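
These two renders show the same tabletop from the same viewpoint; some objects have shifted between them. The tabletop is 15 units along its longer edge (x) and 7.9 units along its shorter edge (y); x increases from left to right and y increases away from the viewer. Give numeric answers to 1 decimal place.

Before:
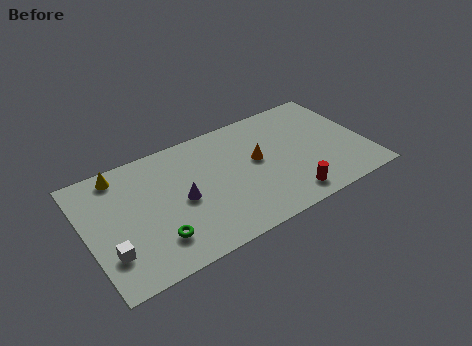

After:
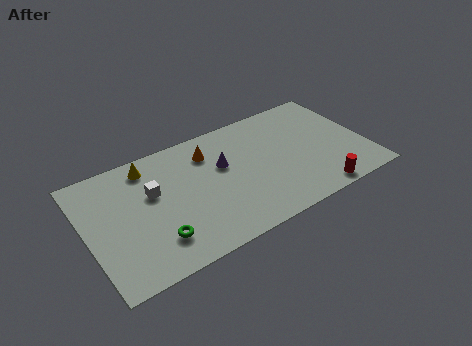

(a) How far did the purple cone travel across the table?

2.7

From (5.0, 3.7) to (7.4, 4.9), the purple cone covered √(2.4² + 1.2²) ≈ 2.7 units.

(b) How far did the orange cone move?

2.9

The orange cone moved from about (9.2, 4.4) to (6.8, 6.1), a distance of √(2.4² + 1.7²) ≈ 2.9.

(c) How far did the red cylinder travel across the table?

1.6

The red cylinder moved from about (10.4, 1.2) to (11.9, 0.8), a distance of √(1.5² + 0.4²) ≈ 1.6.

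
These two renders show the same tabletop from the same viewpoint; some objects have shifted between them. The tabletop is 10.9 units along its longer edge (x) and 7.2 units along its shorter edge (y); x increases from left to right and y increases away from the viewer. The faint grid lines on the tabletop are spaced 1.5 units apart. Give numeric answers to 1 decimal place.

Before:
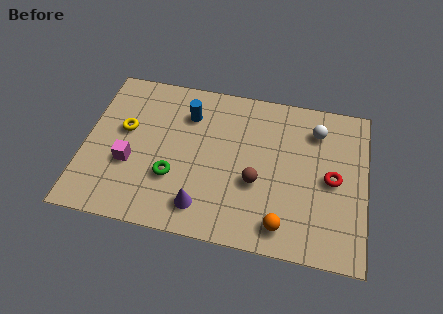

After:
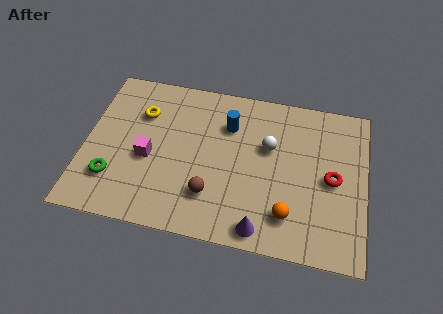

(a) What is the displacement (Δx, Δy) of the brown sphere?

(-1.7, -0.9)

From the two frames, the brown sphere sits at roughly (6.7, 2.8) before and (5.0, 1.9) after.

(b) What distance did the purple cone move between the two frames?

2.4

From (4.7, 1.3) to (7.0, 0.8), the purple cone covered √(2.3² + 0.5²) ≈ 2.4 units.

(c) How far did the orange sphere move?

0.5

From (7.8, 1.1) to (8.0, 1.6), the orange sphere covered √(0.2² + 0.5²) ≈ 0.5 units.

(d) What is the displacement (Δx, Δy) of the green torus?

(-2.3, -0.5)

The green torus started near (3.5, 2.4) and ended near (1.2, 1.9).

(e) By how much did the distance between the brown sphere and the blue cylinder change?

-0.5

The distance was about 3.8 in the first image and 3.3 in the second, so they moved 0.5 units closer together.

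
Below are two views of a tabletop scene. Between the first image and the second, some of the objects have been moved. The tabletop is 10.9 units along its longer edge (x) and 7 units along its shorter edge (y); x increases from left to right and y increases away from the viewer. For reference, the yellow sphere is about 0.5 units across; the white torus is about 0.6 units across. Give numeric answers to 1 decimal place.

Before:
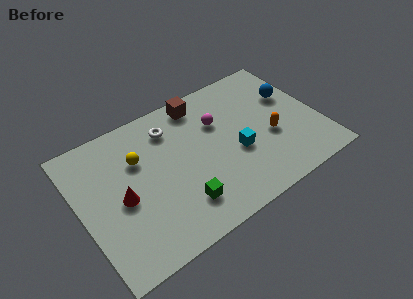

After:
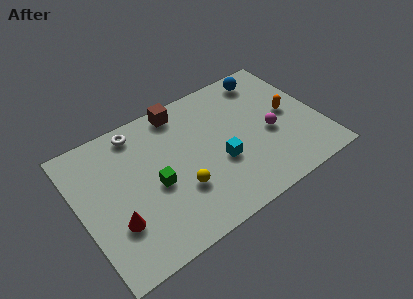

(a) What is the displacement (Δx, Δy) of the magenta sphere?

(2.1, -1.7)

The magenta sphere was at about (6.5, 4.7) and moved to about (8.6, 3.0).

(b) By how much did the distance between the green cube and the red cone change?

-0.8

The distance was about 2.9 in the first image and 2.1 in the second, so they moved 0.8 units closer together.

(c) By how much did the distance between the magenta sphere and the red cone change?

+2.3

The distance was about 4.9 in the first image and 7.2 in the second, so they moved 2.3 units further apart.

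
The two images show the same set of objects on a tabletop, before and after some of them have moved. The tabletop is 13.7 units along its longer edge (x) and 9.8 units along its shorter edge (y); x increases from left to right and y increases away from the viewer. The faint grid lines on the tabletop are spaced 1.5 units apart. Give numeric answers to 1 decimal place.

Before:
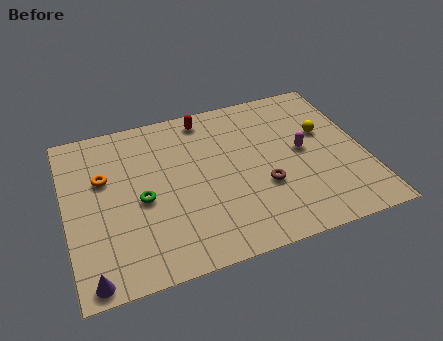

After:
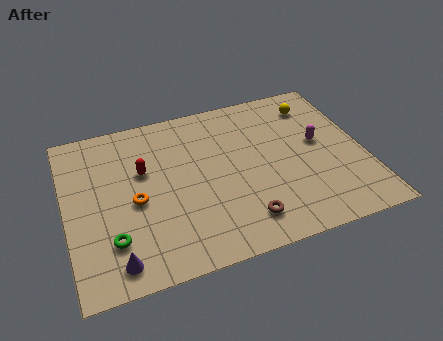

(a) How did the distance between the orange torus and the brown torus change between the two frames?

-2.2

The distance was about 7.6 in the first image and 5.4 in the second, so they moved 2.2 units closer together.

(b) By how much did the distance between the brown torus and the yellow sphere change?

+3.3

Before: roughly 4.0 units apart; after: 7.3. That's 3.3 units further apart.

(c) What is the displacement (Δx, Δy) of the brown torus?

(-1.1, -1.7)

The brown torus was at about (8.9, 3.5) and moved to about (7.8, 1.8).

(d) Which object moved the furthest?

the red capsule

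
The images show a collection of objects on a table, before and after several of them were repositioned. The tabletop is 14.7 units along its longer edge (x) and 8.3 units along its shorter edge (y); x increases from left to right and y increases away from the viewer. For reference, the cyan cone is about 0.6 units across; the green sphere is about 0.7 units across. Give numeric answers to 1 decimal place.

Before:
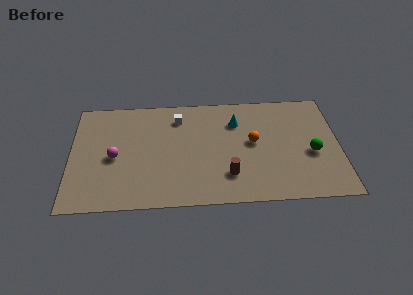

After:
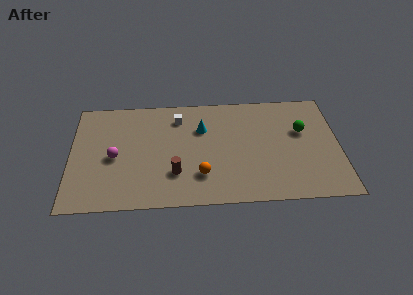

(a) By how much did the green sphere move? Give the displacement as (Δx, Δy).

(-0.5, 1.7)

The green sphere was at about (13.2, 3.5) and moved to about (12.7, 5.2).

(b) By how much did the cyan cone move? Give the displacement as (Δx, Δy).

(-1.9, -0.4)

The cyan cone was at about (9.1, 6.1) and moved to about (7.2, 5.7).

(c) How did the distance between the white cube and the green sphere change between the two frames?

-1.0

Before: roughly 7.9 units apart; after: 6.9. That's 1.0 units closer together.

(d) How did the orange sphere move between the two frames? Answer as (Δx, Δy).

(-2.9, -2.3)

The orange sphere was at about (10.0, 4.5) and moved to about (7.1, 2.2).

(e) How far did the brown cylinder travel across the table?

2.9

The brown cylinder moved from about (8.6, 2.1) to (5.7, 2.4), a distance of √(2.9² + 0.3²) ≈ 2.9.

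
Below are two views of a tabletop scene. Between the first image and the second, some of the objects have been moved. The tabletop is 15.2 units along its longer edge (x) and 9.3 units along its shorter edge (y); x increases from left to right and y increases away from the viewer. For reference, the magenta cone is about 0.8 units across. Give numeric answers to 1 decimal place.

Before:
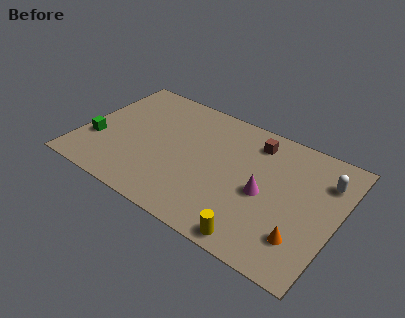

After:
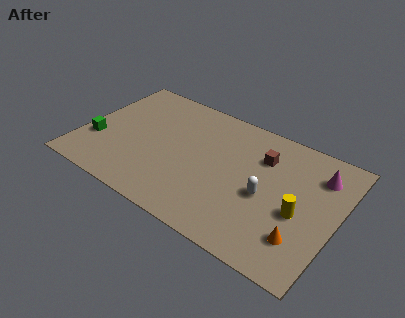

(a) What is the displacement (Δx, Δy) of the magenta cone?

(2.8, 2.9)

The magenta cone started near (11.0, 4.2) and ended near (13.8, 7.1).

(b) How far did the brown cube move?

1.1

From (9.9, 7.6) to (10.5, 6.7), the brown cube covered √(0.6² + 0.9²) ≈ 1.1 units.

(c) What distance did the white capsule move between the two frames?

4.2

The white capsule was near (14.2, 6.9) before and (11.1, 4.1) after, so it travelled √(3.1² + 2.8²) ≈ 4.2 units.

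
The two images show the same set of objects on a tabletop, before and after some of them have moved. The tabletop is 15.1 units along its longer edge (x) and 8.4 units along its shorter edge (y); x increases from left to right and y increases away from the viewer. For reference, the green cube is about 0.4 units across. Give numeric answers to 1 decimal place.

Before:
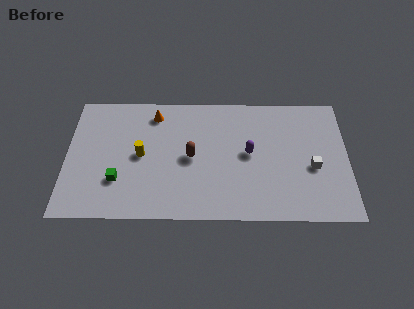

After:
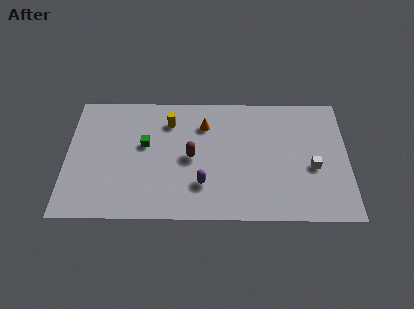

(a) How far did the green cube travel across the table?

2.8

The green cube moved from about (2.8, 2.5) to (4.2, 4.9), a distance of √(1.4² + 2.4²) ≈ 2.8.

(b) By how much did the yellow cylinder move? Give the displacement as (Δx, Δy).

(1.5, 2.3)

The yellow cylinder was at about (4.0, 4.2) and moved to about (5.5, 6.5).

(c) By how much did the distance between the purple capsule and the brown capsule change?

-1.2

Before: roughly 3.1 units apart; after: 1.9. That's 1.2 units closer together.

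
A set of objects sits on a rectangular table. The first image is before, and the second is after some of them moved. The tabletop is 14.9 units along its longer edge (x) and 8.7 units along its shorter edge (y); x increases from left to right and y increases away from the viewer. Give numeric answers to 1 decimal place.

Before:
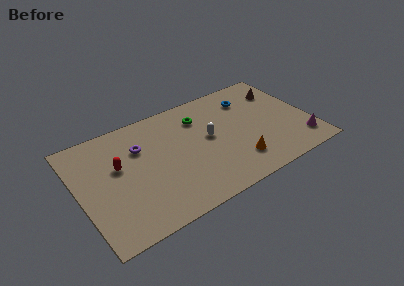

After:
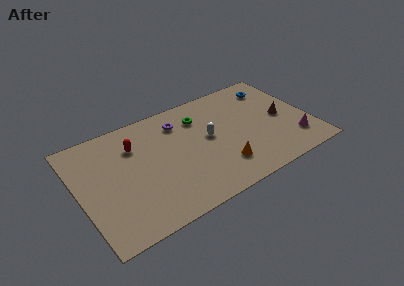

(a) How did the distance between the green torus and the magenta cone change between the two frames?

-0.5

Before: roughly 7.7 units apart; after: 7.2. That's 0.5 units closer together.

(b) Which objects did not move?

the white capsule and the green torus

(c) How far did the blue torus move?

1.7

From (11.4, 6.7) to (13.1, 7.0), the blue torus covered √(1.7² + 0.3²) ≈ 1.7 units.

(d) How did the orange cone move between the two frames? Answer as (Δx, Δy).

(-1.0, 0.1)

The orange cone started near (9.8, 2.0) and ended near (8.8, 2.1).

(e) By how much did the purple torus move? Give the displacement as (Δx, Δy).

(2.7, 0.8)

From the two frames, the purple torus sits at roughly (4.1, 6.0) before and (6.8, 6.8) after.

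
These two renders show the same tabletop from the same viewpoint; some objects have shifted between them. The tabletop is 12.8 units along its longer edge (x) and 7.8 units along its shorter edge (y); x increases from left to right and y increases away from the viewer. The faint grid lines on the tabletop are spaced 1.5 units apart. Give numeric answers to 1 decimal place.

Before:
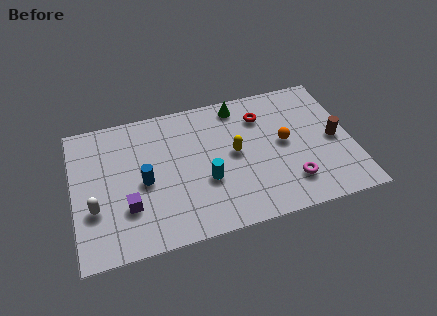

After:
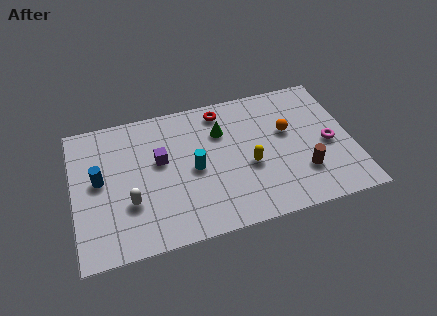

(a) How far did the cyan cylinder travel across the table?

0.9

The cyan cylinder was near (6.0, 2.9) before and (5.5, 3.7) after, so it travelled √(0.5² + 0.8²) ≈ 0.9 units.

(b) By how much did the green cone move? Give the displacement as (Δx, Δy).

(-0.9, -1.3)

The green cone was at about (7.8, 6.8) and moved to about (6.9, 5.5).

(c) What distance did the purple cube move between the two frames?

2.7

The purple cube was near (2.4, 2.4) before and (4.0, 4.6) after, so it travelled √(1.6² + 2.2²) ≈ 2.7 units.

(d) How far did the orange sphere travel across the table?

0.6

From (9.7, 4.1) to (9.9, 4.7), the orange sphere covered √(0.2² + 0.6²) ≈ 0.6 units.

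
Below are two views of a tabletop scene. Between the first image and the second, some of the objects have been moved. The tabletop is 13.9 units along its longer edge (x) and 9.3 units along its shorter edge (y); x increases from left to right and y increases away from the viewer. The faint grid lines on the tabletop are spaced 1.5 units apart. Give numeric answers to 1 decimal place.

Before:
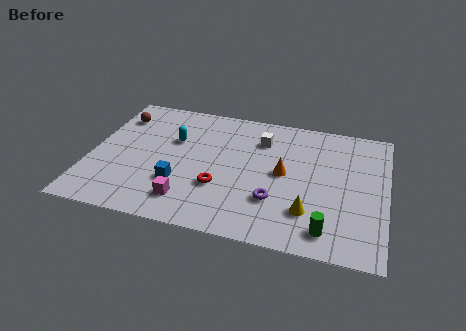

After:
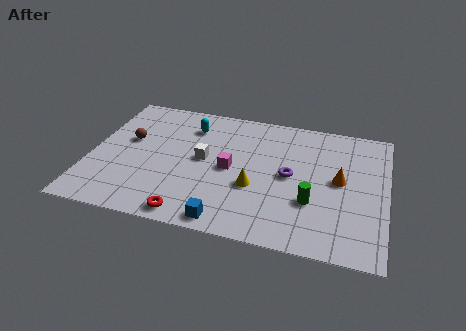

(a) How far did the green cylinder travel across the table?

1.9

From (11.3, 1.4) to (10.5, 3.1), the green cylinder covered √(0.8² + 1.7²) ≈ 1.9 units.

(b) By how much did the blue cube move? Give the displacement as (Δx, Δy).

(2.4, -2.0)

The blue cube started near (4.3, 2.9) and ended near (6.7, 0.9).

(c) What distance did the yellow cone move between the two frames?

2.8

From (10.4, 2.4) to (7.8, 3.5), the yellow cone covered √(2.6² + 1.1²) ≈ 2.8 units.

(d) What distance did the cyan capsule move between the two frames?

1.4

The cyan capsule moved from about (3.8, 6.0) to (4.5, 7.2), a distance of √(0.7² + 1.2²) ≈ 1.4.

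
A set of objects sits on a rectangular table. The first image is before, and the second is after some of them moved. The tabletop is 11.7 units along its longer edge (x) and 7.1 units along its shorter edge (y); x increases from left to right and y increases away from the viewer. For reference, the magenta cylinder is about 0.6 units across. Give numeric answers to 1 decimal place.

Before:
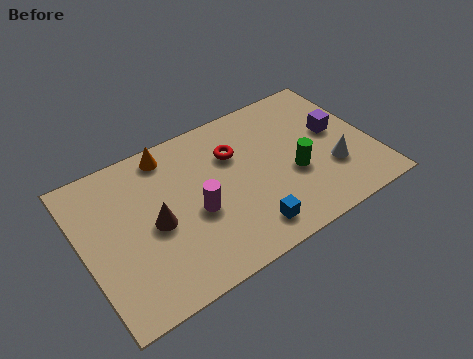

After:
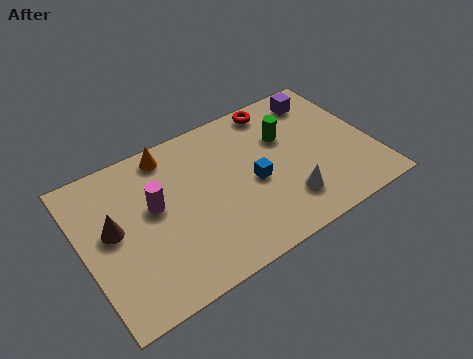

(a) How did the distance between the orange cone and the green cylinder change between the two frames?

-0.9

The distance was about 5.7 in the first image and 4.8 in the second, so they moved 0.9 units closer together.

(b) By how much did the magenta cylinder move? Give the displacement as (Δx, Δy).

(-1.5, 1.1)

The magenta cylinder started near (4.4, 3.0) and ended near (2.9, 4.1).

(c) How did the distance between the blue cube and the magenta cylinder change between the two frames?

+1.5

They were about 2.5 units apart before and 4.0 after — 1.5 units further apart.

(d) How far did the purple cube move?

1.9

The purple cube was near (10.4, 4.0) before and (10.1, 5.9) after, so it travelled √(0.3² + 1.9²) ≈ 1.9 units.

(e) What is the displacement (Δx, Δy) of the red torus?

(2.0, 1.4)

From the two frames, the red torus sits at roughly (6.3, 4.9) before and (8.3, 6.3) after.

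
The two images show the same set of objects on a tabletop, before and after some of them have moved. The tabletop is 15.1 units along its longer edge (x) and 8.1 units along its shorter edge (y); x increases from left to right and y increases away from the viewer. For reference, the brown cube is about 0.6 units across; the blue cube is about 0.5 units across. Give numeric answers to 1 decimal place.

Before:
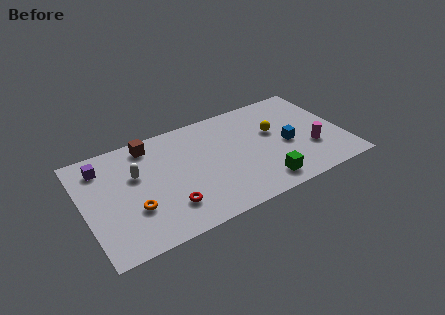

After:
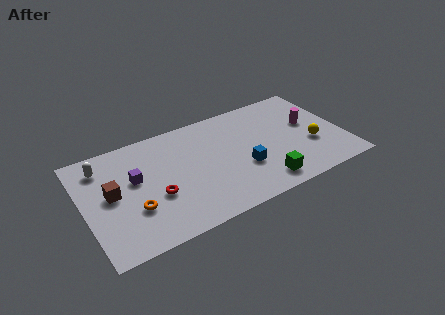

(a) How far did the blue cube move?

2.8

From (11.8, 3.6) to (9.1, 2.9), the blue cube covered √(2.7² + 0.7²) ≈ 2.8 units.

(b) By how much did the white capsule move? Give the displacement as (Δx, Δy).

(-1.8, 1.4)

The white capsule was at about (3.1, 5.1) and moved to about (1.3, 6.5).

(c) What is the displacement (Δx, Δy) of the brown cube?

(-2.5, -2.7)

The brown cube was at about (4.1, 7.0) and moved to about (1.6, 4.3).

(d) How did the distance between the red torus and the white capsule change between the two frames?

+0.9

They were about 3.4 units apart before and 4.3 after — 0.9 units further apart.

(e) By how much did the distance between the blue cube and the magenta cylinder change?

+3.0

They were about 1.6 units apart before and 4.6 after — 3.0 units further apart.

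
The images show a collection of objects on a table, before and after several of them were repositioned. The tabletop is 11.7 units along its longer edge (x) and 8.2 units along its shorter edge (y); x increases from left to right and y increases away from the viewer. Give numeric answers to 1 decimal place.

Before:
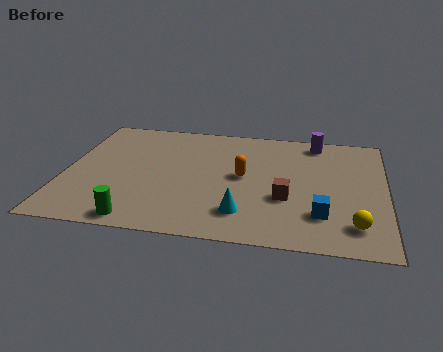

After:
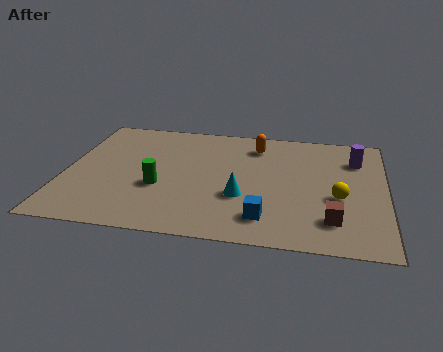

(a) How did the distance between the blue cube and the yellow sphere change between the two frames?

+1.8

They were about 1.3 units apart before and 3.1 after — 1.8 units further apart.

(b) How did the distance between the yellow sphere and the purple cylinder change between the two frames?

-2.9

The distance was about 5.8 in the first image and 2.9 in the second, so they moved 2.9 units closer together.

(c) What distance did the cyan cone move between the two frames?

1.1

From (6.6, 1.8) to (6.5, 2.9), the cyan cone covered √(0.1² + 1.1²) ≈ 1.1 units.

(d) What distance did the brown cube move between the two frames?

2.1

The brown cube was near (8.1, 3.0) before and (9.8, 1.8) after, so it travelled √(1.7² + 1.2²) ≈ 2.1 units.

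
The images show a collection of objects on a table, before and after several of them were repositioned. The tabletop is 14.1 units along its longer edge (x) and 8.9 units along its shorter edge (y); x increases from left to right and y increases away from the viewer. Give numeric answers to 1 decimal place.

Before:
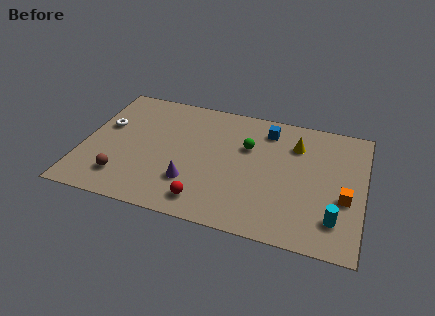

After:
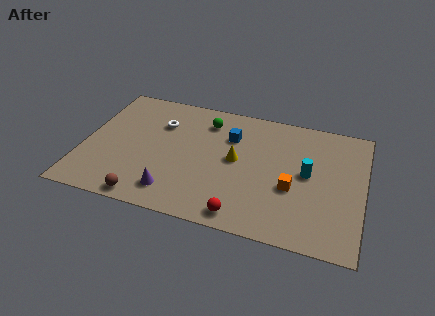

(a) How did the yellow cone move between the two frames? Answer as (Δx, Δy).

(-2.9, -1.9)

The yellow cone was at about (10.6, 6.6) and moved to about (7.7, 4.7).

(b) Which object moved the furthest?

the yellow cone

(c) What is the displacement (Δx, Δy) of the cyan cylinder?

(-1.5, 2.7)

From the two frames, the cyan cylinder sits at roughly (12.8, 2.0) before and (11.3, 4.7) after.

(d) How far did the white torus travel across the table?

2.8

The white torus moved from about (1.0, 5.4) to (3.7, 6.3), a distance of √(2.7² + 0.9²) ≈ 2.8.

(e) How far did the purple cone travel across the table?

1.2

From (5.6, 2.5) to (4.8, 1.6), the purple cone covered √(0.8² + 0.9²) ≈ 1.2 units.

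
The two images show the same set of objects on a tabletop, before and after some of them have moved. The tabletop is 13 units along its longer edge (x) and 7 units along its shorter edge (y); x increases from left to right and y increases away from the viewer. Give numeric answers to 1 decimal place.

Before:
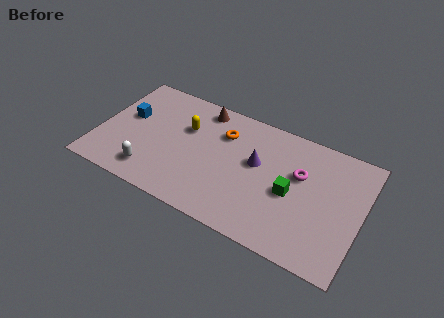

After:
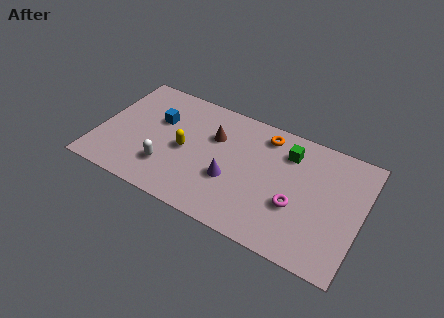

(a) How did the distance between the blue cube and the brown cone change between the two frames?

-1.2

The distance was about 4.0 in the first image and 2.8 in the second, so they moved 1.2 units closer together.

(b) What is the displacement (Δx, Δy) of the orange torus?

(2.0, 0.8)

From the two frames, the orange torus sits at roughly (6.0, 5.1) before and (8.0, 5.9) after.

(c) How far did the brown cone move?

1.6

From (4.8, 6.1) to (5.6, 4.7), the brown cone covered √(0.8² + 1.4²) ≈ 1.6 units.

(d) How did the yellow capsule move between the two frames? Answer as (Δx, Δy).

(0.1, -1.3)

The yellow capsule was at about (4.2, 4.6) and moved to about (4.3, 3.3).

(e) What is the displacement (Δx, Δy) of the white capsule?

(0.7, 0.6)

The white capsule was at about (2.9, 1.3) and moved to about (3.6, 1.9).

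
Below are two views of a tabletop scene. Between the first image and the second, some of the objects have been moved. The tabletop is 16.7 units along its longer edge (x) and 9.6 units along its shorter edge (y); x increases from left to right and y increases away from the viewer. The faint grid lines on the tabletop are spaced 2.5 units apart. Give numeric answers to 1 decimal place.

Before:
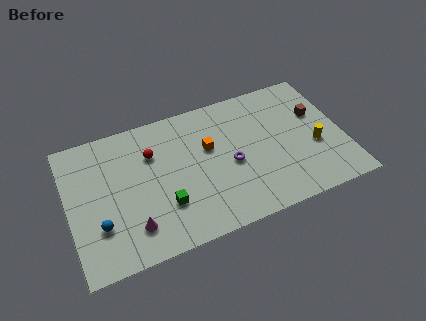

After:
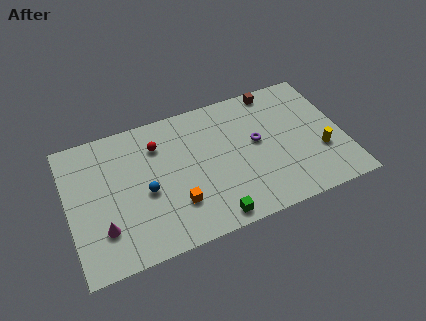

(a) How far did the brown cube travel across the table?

3.5

From (15.3, 6.1) to (13.0, 8.7), the brown cube covered √(2.3² + 2.6²) ≈ 3.5 units.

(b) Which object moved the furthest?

the orange cube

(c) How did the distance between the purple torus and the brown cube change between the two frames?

-2.1

Before: roughly 5.8 units apart; after: 3.7. That's 2.1 units closer together.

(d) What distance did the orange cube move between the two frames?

3.9

The orange cube moved from about (8.6, 5.9) to (6.3, 2.7), a distance of √(2.3² + 3.2²) ≈ 3.9.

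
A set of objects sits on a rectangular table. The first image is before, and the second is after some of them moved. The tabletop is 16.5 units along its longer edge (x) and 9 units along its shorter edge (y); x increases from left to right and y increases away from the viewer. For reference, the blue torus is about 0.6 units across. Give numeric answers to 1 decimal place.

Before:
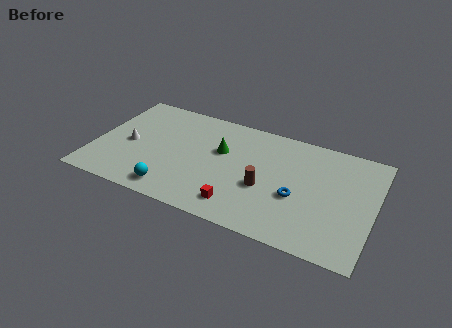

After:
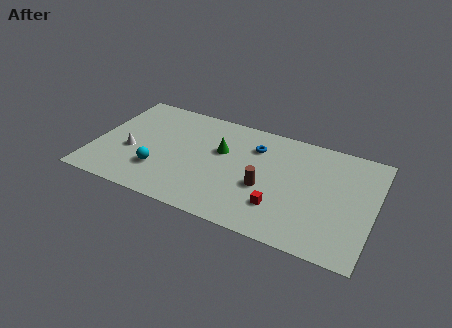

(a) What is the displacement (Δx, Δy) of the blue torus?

(-2.8, 3.1)

The blue torus started near (12.1, 3.6) and ended near (9.3, 6.7).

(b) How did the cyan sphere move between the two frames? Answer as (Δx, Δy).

(-1.0, 1.3)

The cyan sphere was at about (5.0, 1.3) and moved to about (4.0, 2.6).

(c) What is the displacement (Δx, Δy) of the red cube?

(2.3, 0.8)

The red cube started near (8.9, 1.6) and ended near (11.2, 2.4).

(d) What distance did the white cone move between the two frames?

0.6

From (2.0, 4.2) to (2.2, 3.6), the white cone covered √(0.2² + 0.6²) ≈ 0.6 units.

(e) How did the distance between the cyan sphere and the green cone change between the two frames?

-0.4

They were about 4.9 units apart before and 4.5 after — 0.4 units closer together.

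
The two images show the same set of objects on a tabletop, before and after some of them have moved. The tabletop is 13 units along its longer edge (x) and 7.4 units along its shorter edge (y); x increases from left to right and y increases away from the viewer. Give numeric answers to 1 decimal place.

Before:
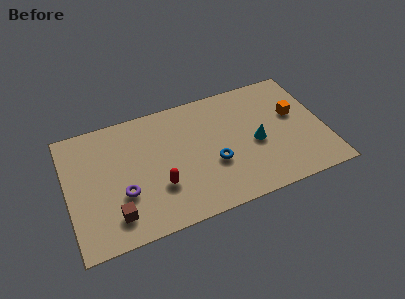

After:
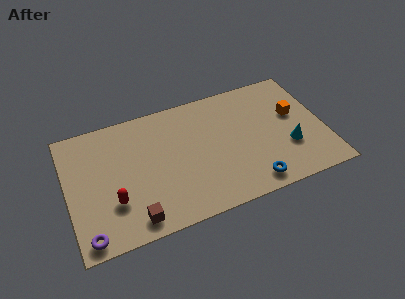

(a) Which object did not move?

the orange cube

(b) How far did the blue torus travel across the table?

2.5

The blue torus was near (7.3, 2.8) before and (9.0, 1.0) after, so it travelled √(1.7² + 1.8²) ≈ 2.5 units.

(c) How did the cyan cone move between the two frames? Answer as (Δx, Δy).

(1.6, -0.8)

From the two frames, the cyan cone sits at roughly (9.5, 3.3) before and (11.1, 2.5) after.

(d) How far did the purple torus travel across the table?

2.6

From (2.7, 2.6) to (0.8, 0.8), the purple torus covered √(1.9² + 1.8²) ≈ 2.6 units.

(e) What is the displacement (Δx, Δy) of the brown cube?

(0.9, -0.5)

The brown cube was at about (2.2, 1.5) and moved to about (3.1, 1.0).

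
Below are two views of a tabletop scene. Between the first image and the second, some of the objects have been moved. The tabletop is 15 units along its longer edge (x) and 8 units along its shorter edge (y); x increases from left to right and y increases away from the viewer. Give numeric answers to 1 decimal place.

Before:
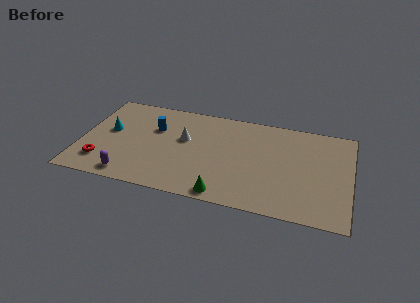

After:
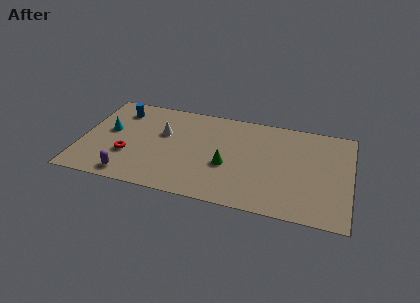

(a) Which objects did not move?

the purple capsule and the cyan cone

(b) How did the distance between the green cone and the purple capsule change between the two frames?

+0.4

The distance was about 5.3 in the first image and 5.7 in the second, so they moved 0.4 units further apart.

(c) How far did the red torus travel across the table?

1.7

From (1.3, 1.8) to (2.7, 2.7), the red torus covered √(1.4² + 0.9²) ≈ 1.7 units.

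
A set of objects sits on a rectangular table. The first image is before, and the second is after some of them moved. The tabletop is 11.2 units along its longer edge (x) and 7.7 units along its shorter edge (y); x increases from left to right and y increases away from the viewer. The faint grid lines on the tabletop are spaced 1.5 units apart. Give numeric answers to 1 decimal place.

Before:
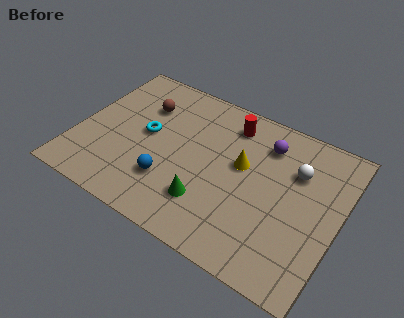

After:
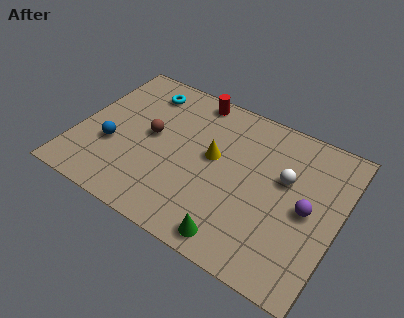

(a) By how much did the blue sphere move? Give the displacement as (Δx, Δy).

(-2.6, 0.6)

The blue sphere was at about (4.2, 2.2) and moved to about (1.6, 2.8).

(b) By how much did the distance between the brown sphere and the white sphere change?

-1.0

The distance was about 6.7 in the first image and 5.7 in the second, so they moved 1.0 units closer together.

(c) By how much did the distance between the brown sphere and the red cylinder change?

-0.7

Before: roughly 3.8 units apart; after: 3.1. That's 0.7 units closer together.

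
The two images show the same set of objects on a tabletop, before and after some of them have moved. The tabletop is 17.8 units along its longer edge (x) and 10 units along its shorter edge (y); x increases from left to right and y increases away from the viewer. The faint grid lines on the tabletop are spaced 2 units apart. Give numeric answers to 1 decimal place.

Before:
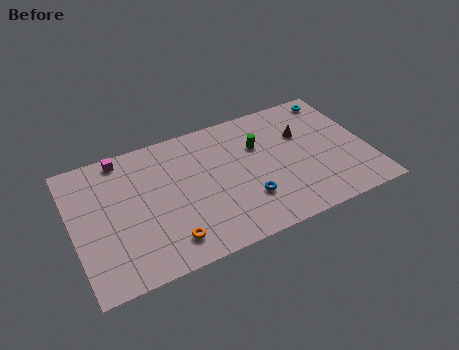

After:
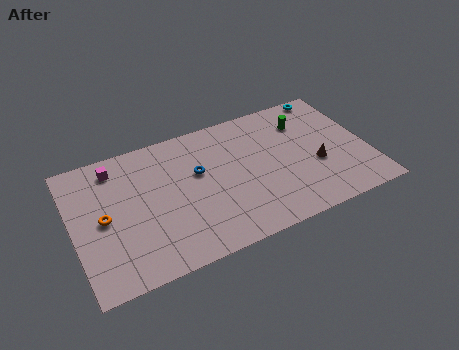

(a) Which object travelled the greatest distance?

the orange torus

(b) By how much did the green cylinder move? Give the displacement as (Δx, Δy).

(2.9, 0.8)

From the two frames, the green cylinder sits at roughly (11.4, 6.7) before and (14.3, 7.5) after.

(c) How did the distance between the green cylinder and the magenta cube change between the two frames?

+3.1

The distance was about 8.4 in the first image and 11.5 in the second, so they moved 3.1 units further apart.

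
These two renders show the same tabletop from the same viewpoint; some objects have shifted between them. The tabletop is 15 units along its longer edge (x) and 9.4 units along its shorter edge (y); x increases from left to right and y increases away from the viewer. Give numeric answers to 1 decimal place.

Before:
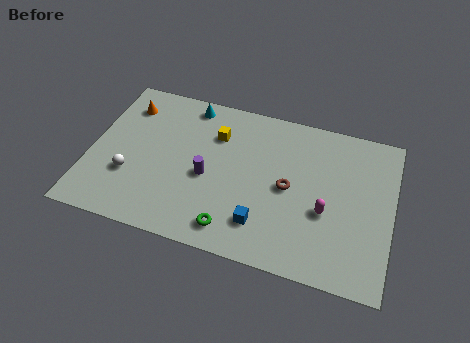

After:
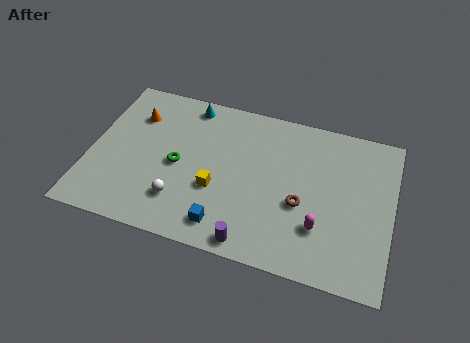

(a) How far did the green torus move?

4.2

The green torus moved from about (7.4, 1.4) to (4.4, 4.4), a distance of √(3.0² + 3.0²) ≈ 4.2.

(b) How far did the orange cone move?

0.7

The orange cone was near (1.5, 7.4) before and (2.0, 6.9) after, so it travelled √(0.5² + 0.5²) ≈ 0.7 units.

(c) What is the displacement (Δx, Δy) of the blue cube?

(-1.8, -0.6)

The blue cube started near (8.8, 2.1) and ended near (7.0, 1.5).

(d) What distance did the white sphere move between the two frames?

2.7

From (2.1, 3.1) to (4.7, 2.3), the white sphere covered √(2.6² + 0.8²) ≈ 2.7 units.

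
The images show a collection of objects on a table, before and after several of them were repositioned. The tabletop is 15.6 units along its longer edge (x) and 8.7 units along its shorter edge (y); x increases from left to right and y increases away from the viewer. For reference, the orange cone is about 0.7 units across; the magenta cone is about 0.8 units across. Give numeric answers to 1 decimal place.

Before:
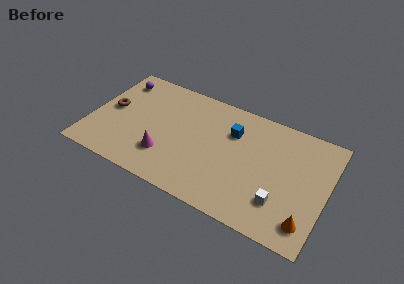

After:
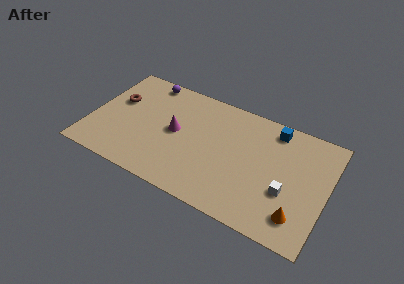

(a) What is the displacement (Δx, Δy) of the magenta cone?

(0.4, 2.1)

The magenta cone started near (5.2, 2.4) and ended near (5.6, 4.5).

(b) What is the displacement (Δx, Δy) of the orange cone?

(-0.6, 0.2)

From the two frames, the orange cone sits at roughly (14.6, 1.6) before and (14.0, 1.8) after.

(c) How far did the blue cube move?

3.0

From (9.2, 6.1) to (11.8, 7.5), the blue cube covered √(2.6² + 1.4²) ≈ 3.0 units.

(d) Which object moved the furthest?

the blue cube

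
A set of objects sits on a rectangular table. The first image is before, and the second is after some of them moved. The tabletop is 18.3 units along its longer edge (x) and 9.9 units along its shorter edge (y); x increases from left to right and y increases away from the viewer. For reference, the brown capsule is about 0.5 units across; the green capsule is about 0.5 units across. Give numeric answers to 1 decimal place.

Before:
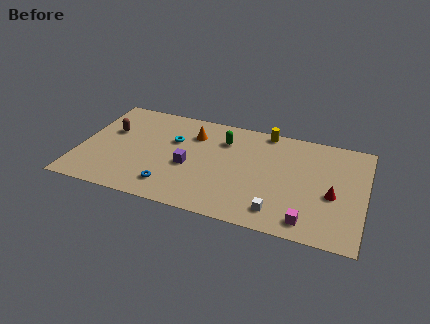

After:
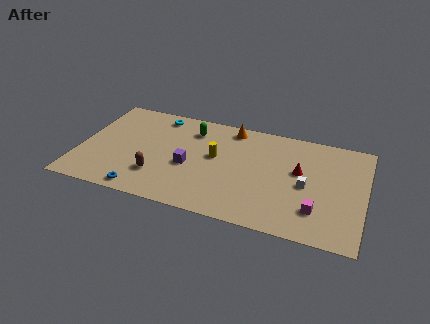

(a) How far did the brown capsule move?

4.9

The brown capsule moved from about (1.8, 6.2) to (5.2, 2.7), a distance of √(3.4² + 3.5²) ≈ 4.9.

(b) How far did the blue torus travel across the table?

1.9

The blue torus was near (6.1, 1.9) before and (4.4, 1.0) after, so it travelled √(1.7² + 0.9²) ≈ 1.9 units.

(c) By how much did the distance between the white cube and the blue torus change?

+3.9

They were about 6.9 units apart before and 10.8 after — 3.9 units further apart.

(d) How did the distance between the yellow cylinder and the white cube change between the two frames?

-1.5

The distance was about 7.5 in the first image and 6.0 in the second, so they moved 1.5 units closer together.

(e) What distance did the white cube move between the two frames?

3.3

The white cube was near (13.0, 1.7) before and (14.6, 4.6) after, so it travelled √(1.6² + 2.9²) ≈ 3.3 units.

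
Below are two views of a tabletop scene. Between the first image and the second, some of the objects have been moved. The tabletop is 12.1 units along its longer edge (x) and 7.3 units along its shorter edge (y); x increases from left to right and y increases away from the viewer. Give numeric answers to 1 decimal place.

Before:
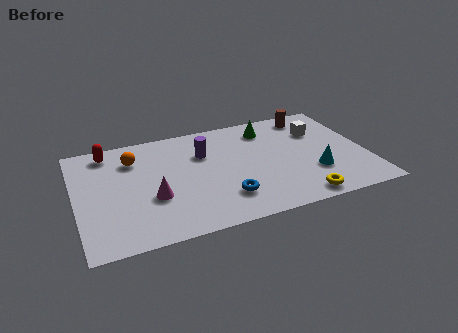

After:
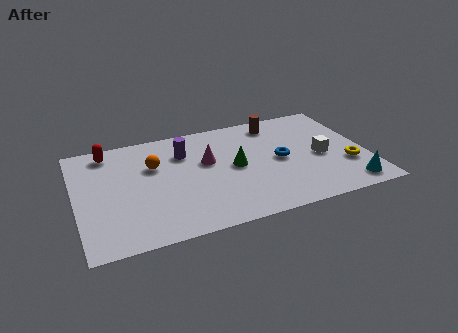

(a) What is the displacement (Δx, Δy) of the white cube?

(-0.1, -1.8)

From the two frames, the white cube sits at roughly (10.3, 5.1) before and (10.2, 3.3) after.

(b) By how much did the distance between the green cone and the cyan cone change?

+1.3

Before: roughly 3.9 units apart; after: 5.2. That's 1.3 units further apart.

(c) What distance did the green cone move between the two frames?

2.7

The green cone moved from about (8.2, 5.9) to (6.6, 3.7), a distance of √(1.6² + 2.2²) ≈ 2.7.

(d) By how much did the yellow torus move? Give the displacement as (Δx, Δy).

(2.2, 1.6)

The yellow torus was at about (9.0, 0.8) and moved to about (11.2, 2.4).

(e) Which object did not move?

the red capsule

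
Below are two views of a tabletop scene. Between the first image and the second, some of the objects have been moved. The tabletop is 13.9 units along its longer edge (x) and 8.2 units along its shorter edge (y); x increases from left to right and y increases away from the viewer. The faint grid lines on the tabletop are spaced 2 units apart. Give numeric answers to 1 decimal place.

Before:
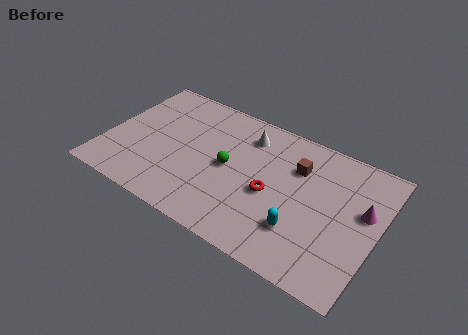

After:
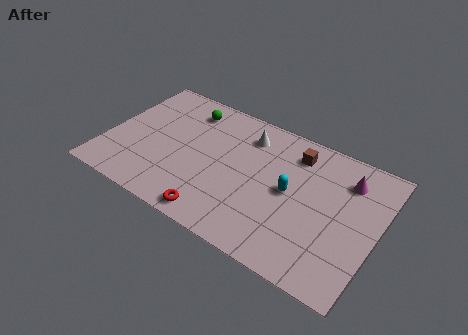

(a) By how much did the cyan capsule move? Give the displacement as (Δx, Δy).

(-0.8, 1.9)

From the two frames, the cyan capsule sits at roughly (10.3, 2.3) before and (9.5, 4.2) after.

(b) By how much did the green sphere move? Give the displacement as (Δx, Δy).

(-2.6, 2.6)

From the two frames, the green sphere sits at roughly (6.3, 4.1) before and (3.7, 6.7) after.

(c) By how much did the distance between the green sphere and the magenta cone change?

+1.6

Before: roughly 6.8 units apart; after: 8.4. That's 1.6 units further apart.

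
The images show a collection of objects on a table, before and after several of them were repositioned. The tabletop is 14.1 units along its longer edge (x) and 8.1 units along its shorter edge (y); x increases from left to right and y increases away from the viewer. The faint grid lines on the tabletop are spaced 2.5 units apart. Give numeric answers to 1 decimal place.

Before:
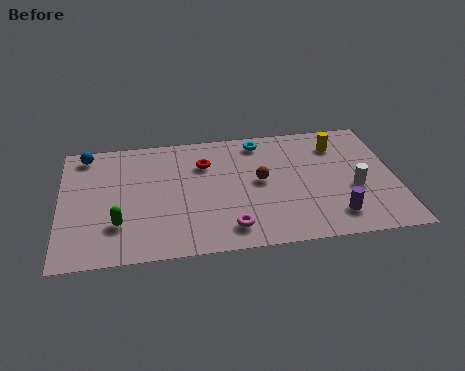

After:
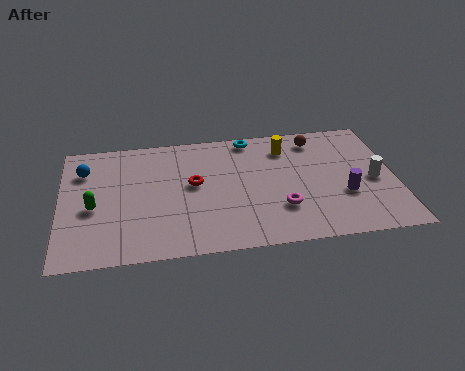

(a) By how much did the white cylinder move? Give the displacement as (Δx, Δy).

(0.9, 0.5)

From the two frames, the white cylinder sits at roughly (12.3, 3.2) before and (13.2, 3.7) after.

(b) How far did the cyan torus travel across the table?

0.5

The cyan torus was near (8.5, 7.0) before and (8.1, 7.3) after, so it travelled √(0.4² + 0.3²) ≈ 0.5 units.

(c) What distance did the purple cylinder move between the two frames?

1.4

From (11.4, 1.6) to (11.9, 2.9), the purple cylinder covered √(0.5² + 1.3²) ≈ 1.4 units.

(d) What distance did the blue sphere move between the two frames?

1.1

From (1.1, 7.1) to (1.0, 6.0), the blue sphere covered √(0.1² + 1.1²) ≈ 1.1 units.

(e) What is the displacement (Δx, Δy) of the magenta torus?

(2.2, 1.0)

The magenta torus was at about (7.0, 1.4) and moved to about (9.2, 2.4).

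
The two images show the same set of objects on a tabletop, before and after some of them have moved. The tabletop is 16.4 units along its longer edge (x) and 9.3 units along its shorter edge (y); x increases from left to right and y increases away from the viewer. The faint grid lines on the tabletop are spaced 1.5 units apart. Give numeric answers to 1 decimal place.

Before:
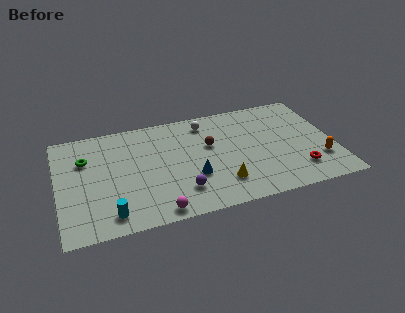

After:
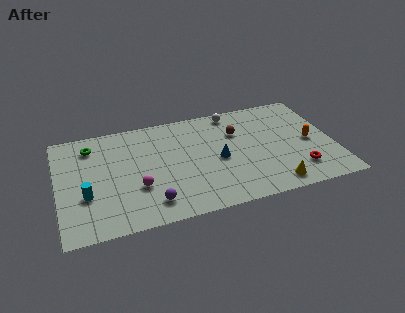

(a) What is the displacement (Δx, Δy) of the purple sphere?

(-1.8, -0.5)

The purple sphere was at about (7.1, 2.2) and moved to about (5.3, 1.7).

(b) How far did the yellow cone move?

3.2

From (9.5, 2.2) to (12.5, 1.2), the yellow cone covered √(3.0² + 1.0²) ≈ 3.2 units.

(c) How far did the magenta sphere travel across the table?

2.5

The magenta sphere moved from about (5.6, 0.9) to (4.6, 3.2), a distance of √(1.0² + 2.3²) ≈ 2.5.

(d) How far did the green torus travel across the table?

1.2

The green torus moved from about (1.7, 6.4) to (2.1, 7.5), a distance of √(0.4² + 1.1²) ≈ 1.2.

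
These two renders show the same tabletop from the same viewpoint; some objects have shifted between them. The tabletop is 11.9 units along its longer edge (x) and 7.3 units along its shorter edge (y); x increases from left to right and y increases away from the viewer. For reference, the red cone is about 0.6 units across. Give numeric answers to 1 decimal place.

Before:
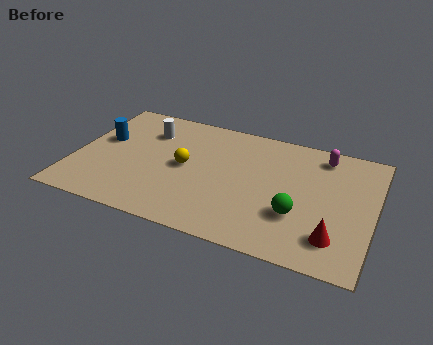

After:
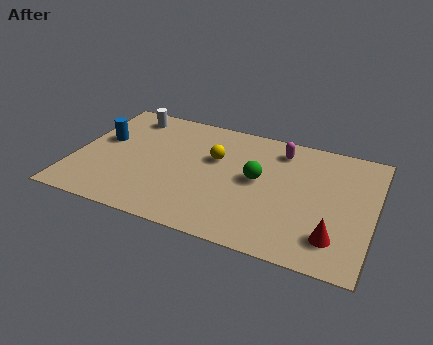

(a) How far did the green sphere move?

2.3

The green sphere was near (9.0, 2.4) before and (7.3, 3.9) after, so it travelled √(1.7² + 1.5²) ≈ 2.3 units.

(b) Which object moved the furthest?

the green sphere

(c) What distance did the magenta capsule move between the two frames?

1.7

The magenta capsule moved from about (9.7, 6.2) to (8.0, 6.0), a distance of √(1.7² + 0.2²) ≈ 1.7.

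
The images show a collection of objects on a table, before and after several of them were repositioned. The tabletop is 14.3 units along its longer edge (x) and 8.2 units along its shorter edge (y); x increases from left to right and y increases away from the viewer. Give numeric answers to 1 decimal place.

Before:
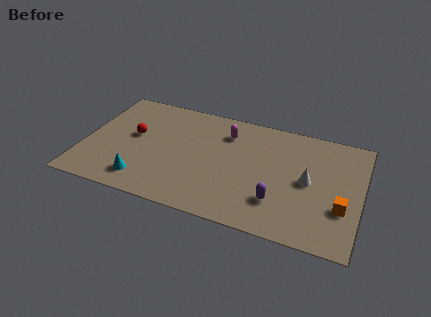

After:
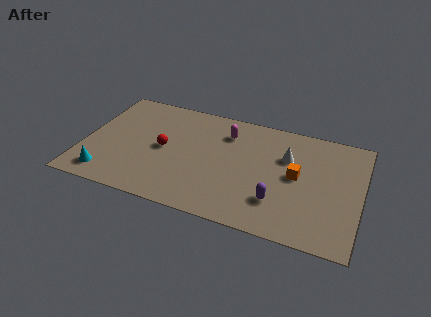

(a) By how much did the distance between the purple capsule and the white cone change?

+0.9

Before: roughly 2.4 units apart; after: 3.3. That's 0.9 units further apart.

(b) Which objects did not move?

the magenta capsule and the purple capsule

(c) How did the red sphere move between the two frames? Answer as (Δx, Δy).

(1.6, -0.5)

The red sphere was at about (2.5, 4.6) and moved to about (4.1, 4.1).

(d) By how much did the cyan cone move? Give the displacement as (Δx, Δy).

(-1.9, -0.2)

The cyan cone was at about (3.3, 1.5) and moved to about (1.4, 1.3).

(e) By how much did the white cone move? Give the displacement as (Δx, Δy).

(-1.2, 1.4)

From the two frames, the white cone sits at roughly (11.6, 4.1) before and (10.4, 5.5) after.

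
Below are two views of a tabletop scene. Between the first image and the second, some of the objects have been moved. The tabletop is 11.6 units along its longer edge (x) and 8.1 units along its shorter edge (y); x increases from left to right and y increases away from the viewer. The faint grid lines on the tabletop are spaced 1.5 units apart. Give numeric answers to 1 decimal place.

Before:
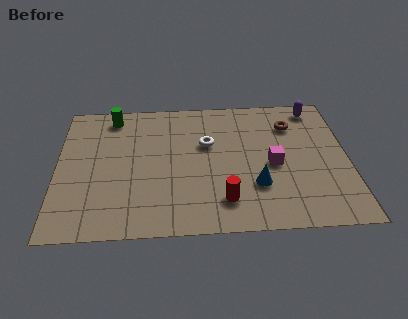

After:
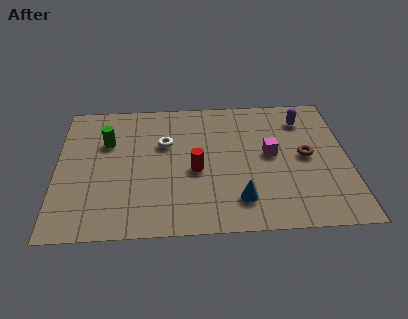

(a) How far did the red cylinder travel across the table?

2.1

From (6.6, 1.7) to (5.5, 3.5), the red cylinder covered √(1.1² + 1.8²) ≈ 2.1 units.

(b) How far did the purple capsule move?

0.9

The purple capsule moved from about (10.4, 7.1) to (9.9, 6.4), a distance of √(0.5² + 0.7²) ≈ 0.9.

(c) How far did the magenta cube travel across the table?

0.6

From (8.6, 3.7) to (8.5, 4.3), the magenta cube covered √(0.1² + 0.6²) ≈ 0.6 units.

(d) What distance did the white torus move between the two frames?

1.7

From (6.0, 5.1) to (4.3, 5.2), the white torus covered √(1.7² + 0.1²) ≈ 1.7 units.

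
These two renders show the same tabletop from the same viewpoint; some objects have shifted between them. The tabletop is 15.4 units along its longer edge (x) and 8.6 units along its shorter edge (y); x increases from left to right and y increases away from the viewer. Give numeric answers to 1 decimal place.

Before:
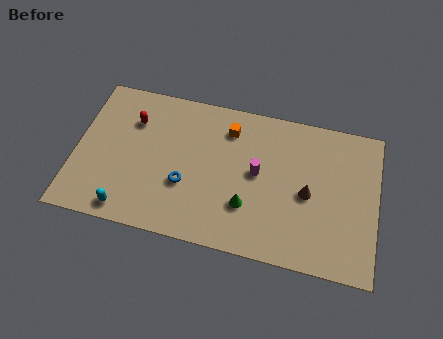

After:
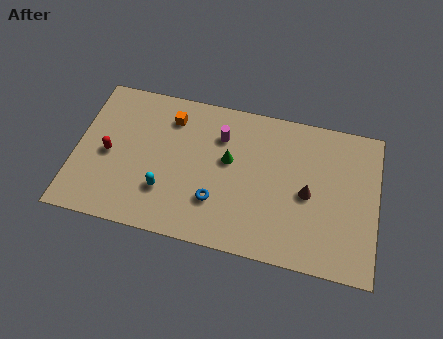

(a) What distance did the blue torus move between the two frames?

1.7

The blue torus was near (5.7, 3.1) before and (7.3, 2.5) after, so it travelled √(1.6² + 0.6²) ≈ 1.7 units.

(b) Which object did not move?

the brown cone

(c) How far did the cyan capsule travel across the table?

2.3

The cyan capsule moved from about (2.9, 1.0) to (4.7, 2.5), a distance of √(1.8² + 1.5²) ≈ 2.3.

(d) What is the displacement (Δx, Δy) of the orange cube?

(-3.0, 0.0)

The orange cube started near (7.7, 6.8) and ended near (4.7, 6.8).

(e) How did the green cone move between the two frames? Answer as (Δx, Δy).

(-1.1, 2.4)

From the two frames, the green cone sits at roughly (8.9, 2.6) before and (7.8, 5.0) after.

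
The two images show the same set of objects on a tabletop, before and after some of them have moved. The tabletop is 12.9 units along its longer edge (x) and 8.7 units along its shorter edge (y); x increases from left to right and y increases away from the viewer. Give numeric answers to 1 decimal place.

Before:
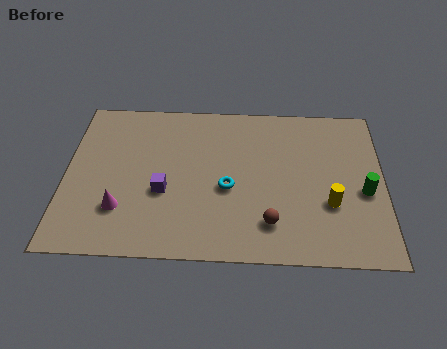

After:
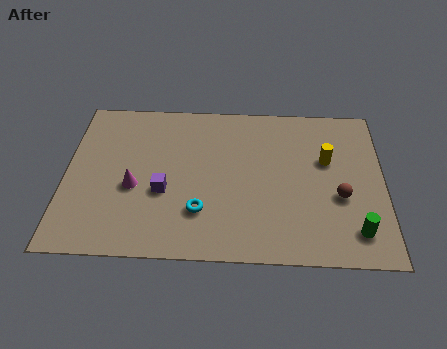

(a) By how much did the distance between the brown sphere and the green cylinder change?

-2.3

Before: roughly 4.2 units apart; after: 1.9. That's 2.3 units closer together.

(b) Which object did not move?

the purple cube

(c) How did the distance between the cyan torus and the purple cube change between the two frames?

-0.8

The distance was about 2.6 in the first image and 1.8 in the second, so they moved 0.8 units closer together.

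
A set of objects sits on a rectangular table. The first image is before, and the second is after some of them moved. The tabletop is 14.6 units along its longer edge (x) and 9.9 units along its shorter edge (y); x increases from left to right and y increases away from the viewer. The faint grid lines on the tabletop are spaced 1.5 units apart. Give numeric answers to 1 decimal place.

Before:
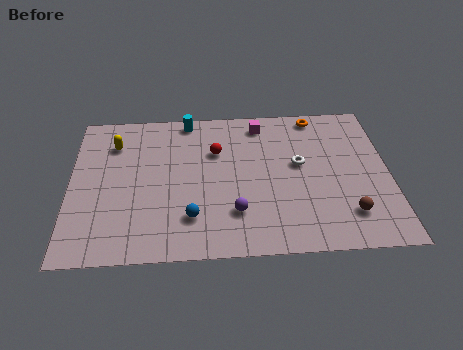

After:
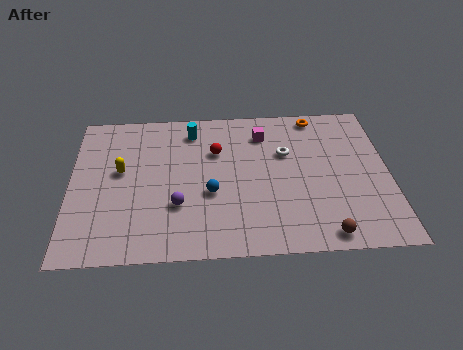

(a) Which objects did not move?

the orange torus and the red sphere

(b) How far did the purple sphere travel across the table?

2.7

From (7.5, 2.6) to (4.9, 3.2), the purple sphere covered √(2.6² + 0.6²) ≈ 2.7 units.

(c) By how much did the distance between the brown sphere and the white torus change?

+1.6

The distance was about 4.0 in the first image and 5.6 in the second, so they moved 1.6 units further apart.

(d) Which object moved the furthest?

the purple sphere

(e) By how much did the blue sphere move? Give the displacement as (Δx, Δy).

(0.9, 1.5)

The blue sphere was at about (5.5, 2.4) and moved to about (6.4, 3.9).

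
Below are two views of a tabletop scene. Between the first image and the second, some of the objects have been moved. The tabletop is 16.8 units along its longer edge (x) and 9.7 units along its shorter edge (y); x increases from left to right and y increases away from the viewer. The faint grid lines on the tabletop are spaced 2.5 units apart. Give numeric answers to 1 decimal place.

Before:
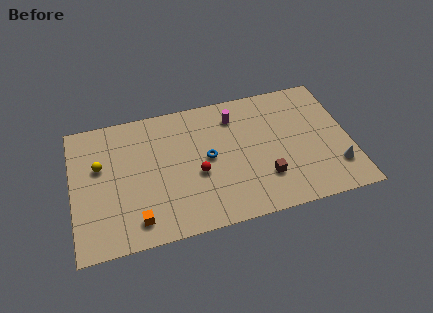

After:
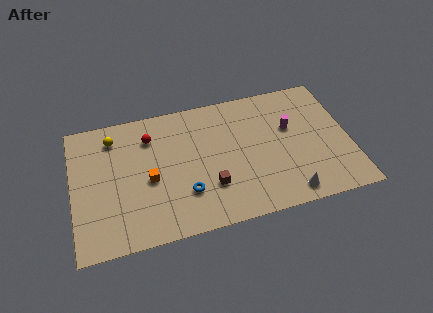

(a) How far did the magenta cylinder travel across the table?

3.7

The magenta cylinder was near (10.0, 7.7) before and (13.3, 6.0) after, so it travelled √(3.3² + 1.7²) ≈ 3.7 units.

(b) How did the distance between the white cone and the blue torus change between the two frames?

-1.7

Before: roughly 8.0 units apart; after: 6.3. That's 1.7 units closer together.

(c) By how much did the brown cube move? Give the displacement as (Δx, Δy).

(-3.3, 0.2)

The brown cube started near (11.5, 2.7) and ended near (8.2, 2.9).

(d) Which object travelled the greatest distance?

the red sphere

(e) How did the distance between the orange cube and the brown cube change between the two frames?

-4.0

Before: roughly 7.9 units apart; after: 3.9. That's 4.0 units closer together.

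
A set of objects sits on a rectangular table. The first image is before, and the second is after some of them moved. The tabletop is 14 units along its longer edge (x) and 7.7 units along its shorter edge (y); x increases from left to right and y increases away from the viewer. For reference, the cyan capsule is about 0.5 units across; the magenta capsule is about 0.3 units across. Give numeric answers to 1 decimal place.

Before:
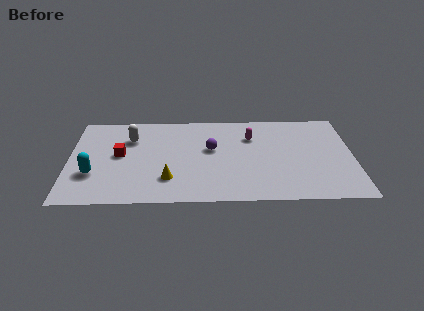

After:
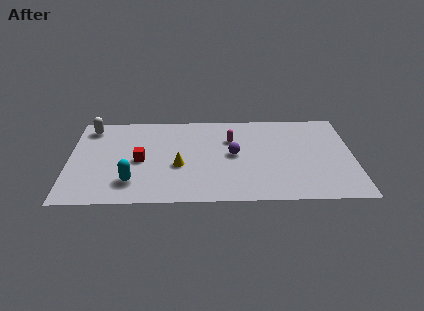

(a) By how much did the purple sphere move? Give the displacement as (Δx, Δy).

(1.1, -0.5)

From the two frames, the purple sphere sits at roughly (7.0, 4.5) before and (8.1, 4.0) after.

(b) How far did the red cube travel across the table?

1.1

The red cube was near (2.5, 4.1) before and (3.5, 3.6) after, so it travelled √(1.0² + 0.5²) ≈ 1.1 units.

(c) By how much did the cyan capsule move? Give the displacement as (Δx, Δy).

(1.9, -0.7)

The cyan capsule started near (1.2, 2.5) and ended near (3.1, 1.8).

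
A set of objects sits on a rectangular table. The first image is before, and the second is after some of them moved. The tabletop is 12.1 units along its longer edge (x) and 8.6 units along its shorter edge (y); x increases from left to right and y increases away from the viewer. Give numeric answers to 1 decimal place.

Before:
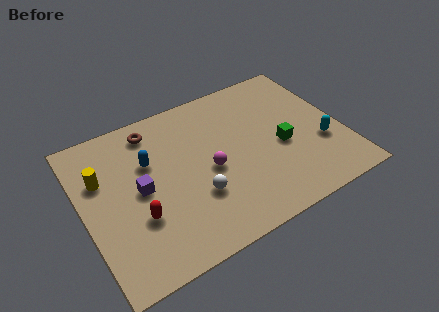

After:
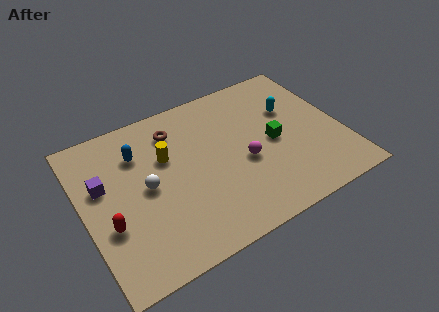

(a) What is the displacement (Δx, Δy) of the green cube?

(-0.3, 0.4)

From the two frames, the green cube sits at roughly (9.2, 3.7) before and (8.9, 4.1) after.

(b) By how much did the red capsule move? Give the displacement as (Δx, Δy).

(-1.3, 0.2)

The red capsule was at about (2.3, 2.9) and moved to about (1.0, 3.1).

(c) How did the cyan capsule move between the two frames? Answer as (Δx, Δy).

(-1.0, 2.6)

The cyan capsule was at about (11.0, 3.0) and moved to about (10.0, 5.6).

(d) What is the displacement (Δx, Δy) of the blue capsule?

(-0.4, 0.7)

The blue capsule was at about (3.2, 5.6) and moved to about (2.8, 6.3).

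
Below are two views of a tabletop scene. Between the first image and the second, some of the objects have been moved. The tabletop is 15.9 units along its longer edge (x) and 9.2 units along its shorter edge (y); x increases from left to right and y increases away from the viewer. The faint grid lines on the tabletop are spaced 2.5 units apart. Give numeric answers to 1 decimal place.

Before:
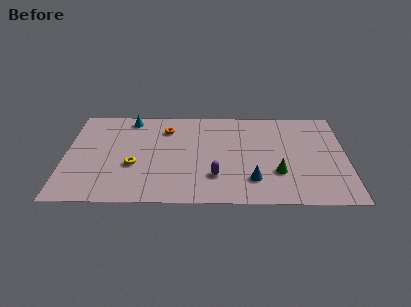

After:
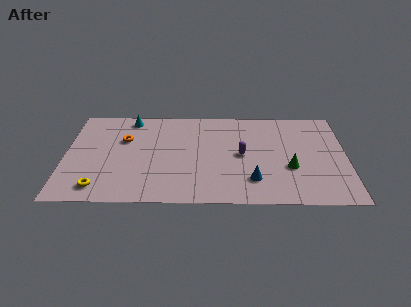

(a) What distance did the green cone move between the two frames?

0.9

The green cone moved from about (12.0, 2.9) to (12.7, 3.4), a distance of √(0.7² + 0.5²) ≈ 0.9.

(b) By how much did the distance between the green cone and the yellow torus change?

+2.8

They were about 8.1 units apart before and 10.9 after — 2.8 units further apart.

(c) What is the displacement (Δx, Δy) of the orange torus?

(-2.4, -1.1)

The orange torus started near (5.7, 7.1) and ended near (3.3, 6.0).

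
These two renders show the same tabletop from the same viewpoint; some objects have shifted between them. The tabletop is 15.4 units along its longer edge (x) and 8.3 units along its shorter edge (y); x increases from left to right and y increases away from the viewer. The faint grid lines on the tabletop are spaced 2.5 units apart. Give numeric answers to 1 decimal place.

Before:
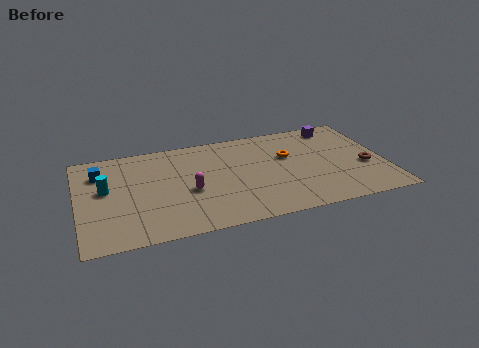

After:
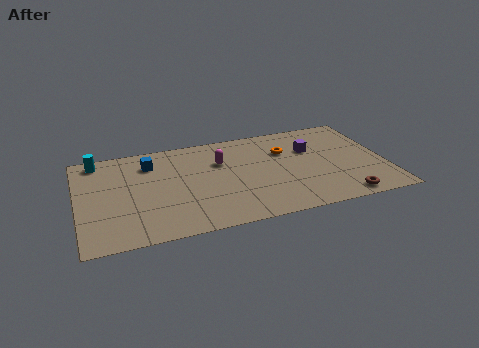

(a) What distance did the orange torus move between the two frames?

0.5

The orange torus was near (10.6, 5.2) before and (10.5, 5.7) after, so it travelled √(0.1² + 0.5²) ≈ 0.5 units.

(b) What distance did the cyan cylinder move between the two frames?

2.6

The cyan cylinder was near (1.4, 4.7) before and (1.1, 7.3) after, so it travelled √(0.3² + 2.6²) ≈ 2.6 units.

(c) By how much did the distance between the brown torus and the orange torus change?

+1.2

Before: roughly 4.2 units apart; after: 5.4. That's 1.2 units further apart.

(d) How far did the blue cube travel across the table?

2.5

From (1.2, 6.2) to (3.7, 6.4), the blue cube covered √(2.5² + 0.2²) ≈ 2.5 units.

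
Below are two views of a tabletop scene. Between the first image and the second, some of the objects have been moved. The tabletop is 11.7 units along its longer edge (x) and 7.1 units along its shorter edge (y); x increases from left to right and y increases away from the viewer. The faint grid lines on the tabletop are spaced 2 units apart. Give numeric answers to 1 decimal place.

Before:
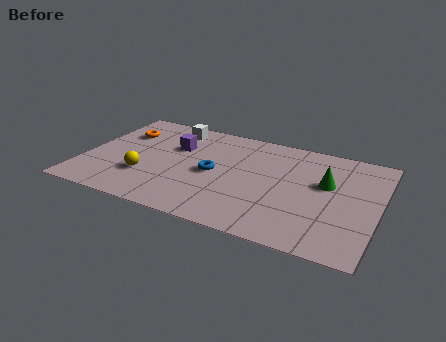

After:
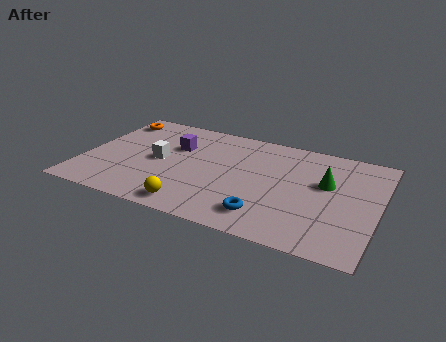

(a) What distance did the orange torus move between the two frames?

1.0

From (1.3, 5.0) to (0.8, 5.9), the orange torus covered √(0.5² + 0.9²) ≈ 1.0 units.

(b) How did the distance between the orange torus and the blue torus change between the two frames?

+3.9

They were about 4.2 units apart before and 8.1 after — 3.9 units further apart.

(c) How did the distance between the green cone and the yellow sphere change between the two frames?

-1.3

They were about 7.3 units apart before and 6.0 after — 1.3 units closer together.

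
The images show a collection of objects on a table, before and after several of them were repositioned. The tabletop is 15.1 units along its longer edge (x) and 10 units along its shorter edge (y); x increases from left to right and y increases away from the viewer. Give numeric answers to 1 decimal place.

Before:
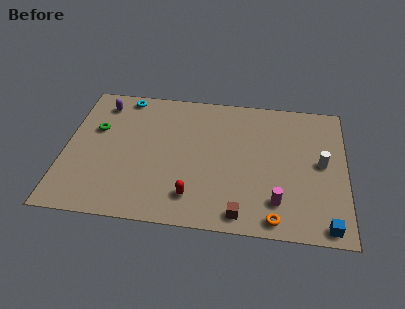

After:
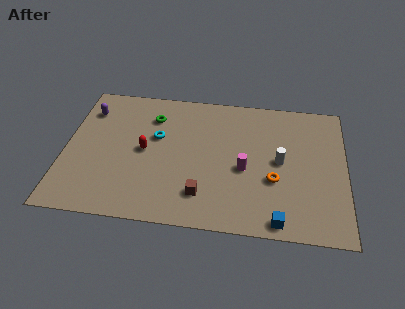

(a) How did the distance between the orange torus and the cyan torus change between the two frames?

-4.8

Before: roughly 11.6 units apart; after: 6.8. That's 4.8 units closer together.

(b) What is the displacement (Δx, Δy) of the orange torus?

(-0.1, 2.7)

The orange torus started near (11.4, 1.0) and ended near (11.3, 3.7).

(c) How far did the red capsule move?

4.0

The red capsule moved from about (7.0, 2.0) to (4.3, 5.0), a distance of √(2.7² + 3.0²) ≈ 4.0.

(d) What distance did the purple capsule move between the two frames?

0.9

From (1.8, 8.3) to (1.1, 7.7), the purple capsule covered √(0.7² + 0.6²) ≈ 0.9 units.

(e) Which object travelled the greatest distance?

the red capsule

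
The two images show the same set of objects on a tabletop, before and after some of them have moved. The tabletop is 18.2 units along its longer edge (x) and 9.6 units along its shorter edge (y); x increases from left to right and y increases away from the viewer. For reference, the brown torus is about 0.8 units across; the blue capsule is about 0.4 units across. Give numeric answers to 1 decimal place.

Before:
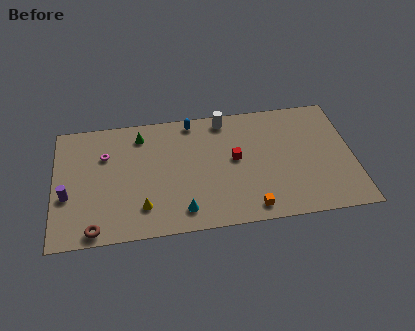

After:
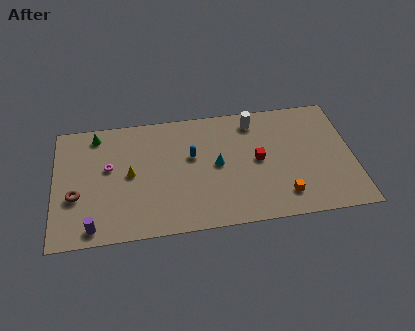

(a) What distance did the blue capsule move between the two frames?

2.8

The blue capsule was near (8.5, 8.6) before and (8.4, 5.8) after, so it travelled √(0.1² + 2.8²) ≈ 2.8 units.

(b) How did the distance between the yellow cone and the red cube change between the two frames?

+1.4

Before: roughly 6.4 units apart; after: 7.8. That's 1.4 units further apart.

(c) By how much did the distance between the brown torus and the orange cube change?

+3.2

The distance was about 9.4 in the first image and 12.6 in the second, so they moved 3.2 units further apart.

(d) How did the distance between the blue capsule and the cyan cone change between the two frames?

-5.3

Before: roughly 7.0 units apart; after: 1.7. That's 5.3 units closer together.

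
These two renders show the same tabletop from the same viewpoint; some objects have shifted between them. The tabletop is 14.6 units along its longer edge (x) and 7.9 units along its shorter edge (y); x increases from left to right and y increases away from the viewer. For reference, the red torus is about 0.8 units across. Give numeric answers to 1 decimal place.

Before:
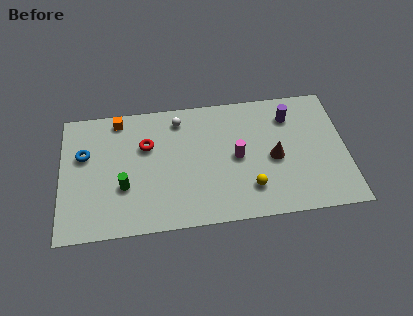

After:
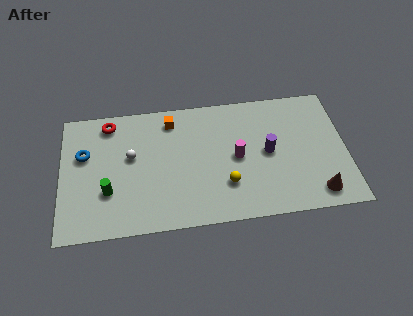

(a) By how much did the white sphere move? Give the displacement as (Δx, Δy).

(-2.5, -2.0)

From the two frames, the white sphere sits at roughly (6.1, 6.6) before and (3.6, 4.6) after.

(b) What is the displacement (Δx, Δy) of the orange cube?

(2.7, -0.4)

The orange cube started near (3.0, 7.0) and ended near (5.7, 6.6).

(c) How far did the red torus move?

2.5

The red torus was near (4.4, 5.2) before and (2.5, 6.8) after, so it travelled √(1.9² + 1.6²) ≈ 2.5 units.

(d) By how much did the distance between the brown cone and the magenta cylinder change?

+2.9

Before: roughly 1.9 units apart; after: 4.8. That's 2.9 units further apart.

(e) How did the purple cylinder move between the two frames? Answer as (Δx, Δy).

(-1.2, -2.1)

The purple cylinder started near (11.8, 6.1) and ended near (10.6, 4.0).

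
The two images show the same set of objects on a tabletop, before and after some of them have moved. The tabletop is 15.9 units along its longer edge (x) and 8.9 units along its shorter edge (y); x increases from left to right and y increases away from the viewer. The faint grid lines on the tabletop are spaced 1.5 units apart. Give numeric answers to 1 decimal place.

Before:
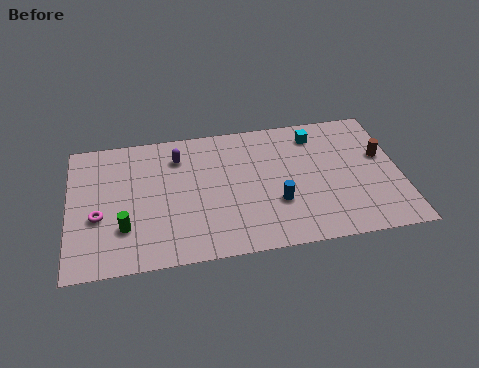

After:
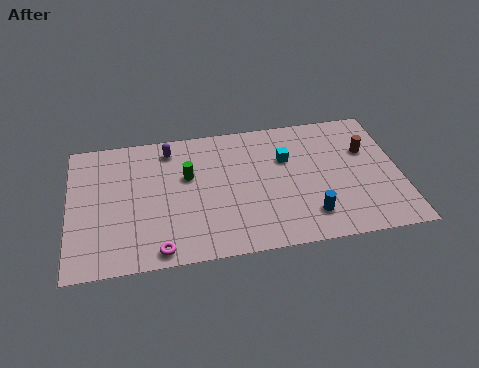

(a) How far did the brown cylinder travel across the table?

0.9

From (15.1, 5.3) to (14.4, 5.8), the brown cylinder covered √(0.7² + 0.5²) ≈ 0.9 units.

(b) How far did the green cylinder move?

4.2

The green cylinder moved from about (2.6, 2.6) to (5.7, 5.5), a distance of √(3.1² + 2.9²) ≈ 4.2.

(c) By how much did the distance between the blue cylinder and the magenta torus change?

-1.2

The distance was about 8.5 in the first image and 7.3 in the second, so they moved 1.2 units closer together.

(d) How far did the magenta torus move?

3.8

The magenta torus moved from about (1.4, 3.5) to (4.2, 0.9), a distance of √(2.8² + 2.6²) ≈ 3.8.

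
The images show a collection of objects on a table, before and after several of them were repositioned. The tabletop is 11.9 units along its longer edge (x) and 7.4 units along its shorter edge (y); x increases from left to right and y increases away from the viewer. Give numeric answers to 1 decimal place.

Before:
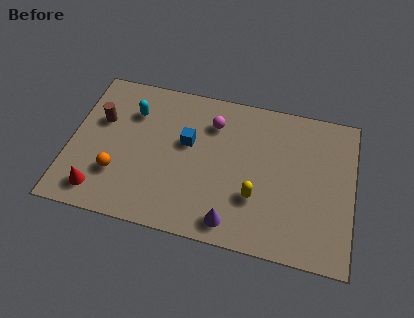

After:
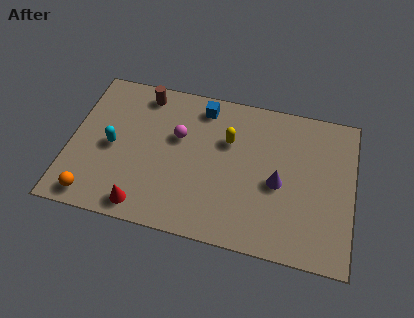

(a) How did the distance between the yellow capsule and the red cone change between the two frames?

-1.4

The distance was about 6.6 in the first image and 5.2 in the second, so they moved 1.4 units closer together.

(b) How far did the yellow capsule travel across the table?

2.8

From (7.9, 2.4) to (6.6, 4.9), the yellow capsule covered √(1.3² + 2.5²) ≈ 2.8 units.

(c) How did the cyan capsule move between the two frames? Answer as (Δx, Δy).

(-0.7, -1.9)

The cyan capsule was at about (2.5, 5.4) and moved to about (1.8, 3.5).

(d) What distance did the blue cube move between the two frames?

2.0

The blue cube moved from about (4.9, 4.4) to (5.4, 6.3), a distance of √(0.5² + 1.9²) ≈ 2.0.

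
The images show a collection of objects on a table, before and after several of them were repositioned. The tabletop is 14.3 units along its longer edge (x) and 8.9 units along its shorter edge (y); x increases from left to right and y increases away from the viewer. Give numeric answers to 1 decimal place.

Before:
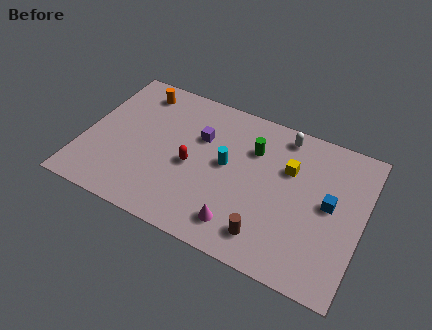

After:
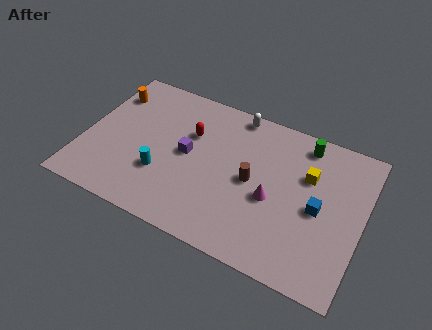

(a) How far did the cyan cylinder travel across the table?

3.6

From (7.3, 4.8) to (4.2, 2.9), the cyan cylinder covered √(3.1² + 1.9²) ≈ 3.6 units.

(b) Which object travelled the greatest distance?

the cyan cylinder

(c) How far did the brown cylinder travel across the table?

3.0

The brown cylinder was near (9.8, 1.6) before and (8.7, 4.4) after, so it travelled √(1.1² + 2.8²) ≈ 3.0 units.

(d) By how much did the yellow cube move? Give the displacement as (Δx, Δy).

(1.0, 0.0)

The yellow cube was at about (10.4, 5.9) and moved to about (11.4, 5.9).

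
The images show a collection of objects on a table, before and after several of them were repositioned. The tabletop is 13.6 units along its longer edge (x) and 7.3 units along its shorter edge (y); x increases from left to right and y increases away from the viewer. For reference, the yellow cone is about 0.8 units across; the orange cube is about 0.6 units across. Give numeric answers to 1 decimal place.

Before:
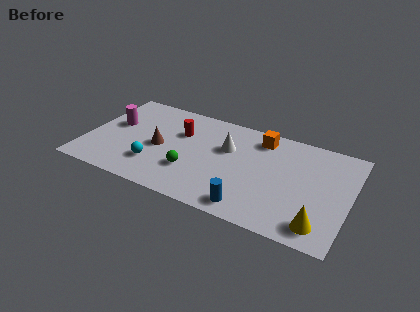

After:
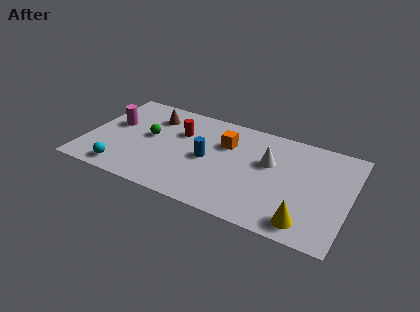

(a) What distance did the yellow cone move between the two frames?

0.7

The yellow cone moved from about (12.3, 1.2) to (11.6, 1.1), a distance of √(0.7² + 0.1²) ≈ 0.7.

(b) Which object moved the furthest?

the blue cylinder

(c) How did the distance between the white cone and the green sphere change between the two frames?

+3.3

The distance was about 2.9 in the first image and 6.2 in the second, so they moved 3.3 units further apart.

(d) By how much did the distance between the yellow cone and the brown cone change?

+0.7

They were about 8.8 units apart before and 9.5 after — 0.7 units further apart.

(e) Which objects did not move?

the magenta cylinder and the red cylinder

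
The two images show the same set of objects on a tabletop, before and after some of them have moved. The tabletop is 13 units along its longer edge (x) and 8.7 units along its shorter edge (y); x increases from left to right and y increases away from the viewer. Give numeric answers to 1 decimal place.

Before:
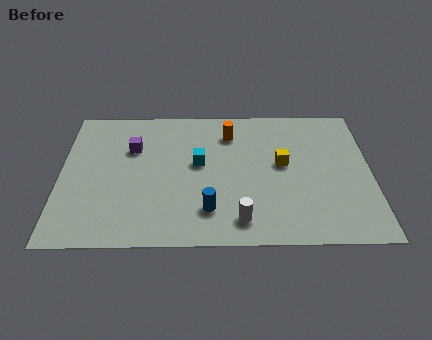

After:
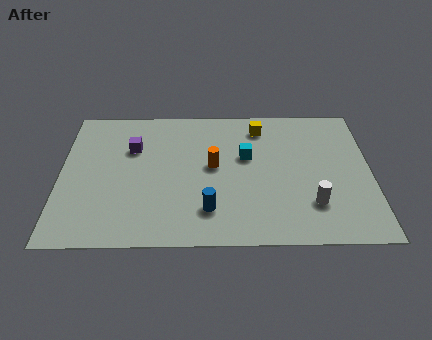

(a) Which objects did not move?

the purple cube and the blue cylinder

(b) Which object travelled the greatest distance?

the white cylinder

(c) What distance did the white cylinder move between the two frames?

3.1

From (7.5, 1.4) to (10.5, 2.3), the white cylinder covered √(3.0² + 0.9²) ≈ 3.1 units.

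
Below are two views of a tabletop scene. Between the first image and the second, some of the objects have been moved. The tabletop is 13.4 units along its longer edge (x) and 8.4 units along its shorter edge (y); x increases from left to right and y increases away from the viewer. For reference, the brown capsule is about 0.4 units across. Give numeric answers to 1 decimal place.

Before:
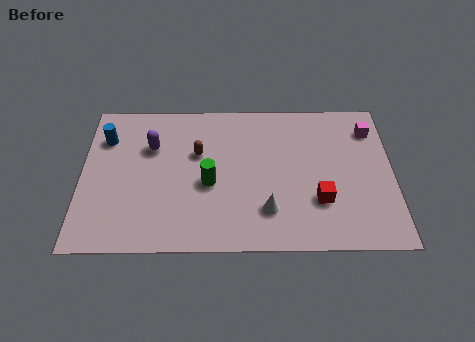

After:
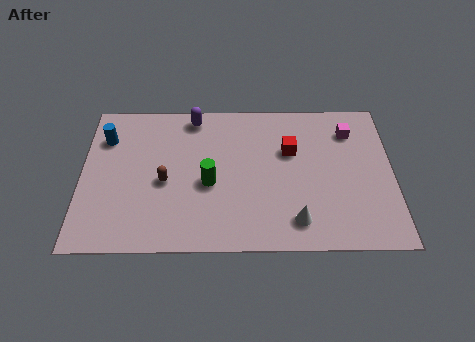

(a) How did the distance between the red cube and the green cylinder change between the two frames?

-0.9

Before: roughly 4.8 units apart; after: 3.9. That's 0.9 units closer together.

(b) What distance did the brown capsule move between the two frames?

2.1

From (5.0, 5.3) to (3.6, 3.7), the brown capsule covered √(1.4² + 1.6²) ≈ 2.1 units.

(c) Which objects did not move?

the blue cylinder and the green cylinder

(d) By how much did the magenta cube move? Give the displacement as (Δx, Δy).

(-0.9, -0.1)

The magenta cube was at about (12.5, 6.6) and moved to about (11.6, 6.5).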